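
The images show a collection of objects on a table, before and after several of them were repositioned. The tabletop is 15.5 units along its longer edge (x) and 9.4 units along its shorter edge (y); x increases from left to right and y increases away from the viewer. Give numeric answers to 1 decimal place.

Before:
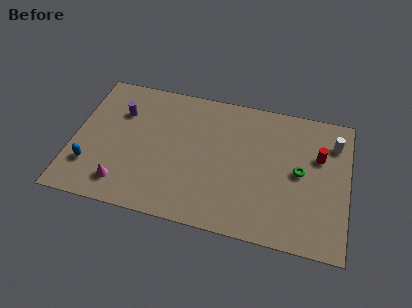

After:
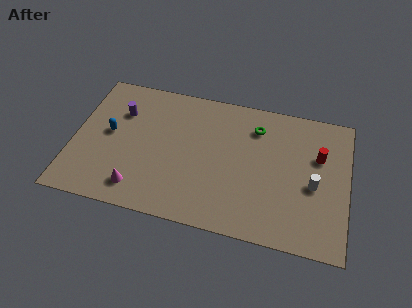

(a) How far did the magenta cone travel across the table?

0.9

The magenta cone was near (3.0, 1.7) before and (3.9, 1.6) after, so it travelled √(0.9² + 0.1²) ≈ 0.9 units.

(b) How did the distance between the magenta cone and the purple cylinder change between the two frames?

+0.3

Before: roughly 4.9 units apart; after: 5.2. That's 0.3 units further apart.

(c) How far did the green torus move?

3.6

The green torus was near (12.8, 4.8) before and (10.2, 7.3) after, so it travelled √(2.6² + 2.5²) ≈ 3.6 units.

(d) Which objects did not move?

the purple cylinder and the red cylinder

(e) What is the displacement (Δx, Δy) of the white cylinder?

(-1.0, -3.1)

From the two frames, the white cylinder sits at roughly (14.6, 7.2) before and (13.6, 4.1) after.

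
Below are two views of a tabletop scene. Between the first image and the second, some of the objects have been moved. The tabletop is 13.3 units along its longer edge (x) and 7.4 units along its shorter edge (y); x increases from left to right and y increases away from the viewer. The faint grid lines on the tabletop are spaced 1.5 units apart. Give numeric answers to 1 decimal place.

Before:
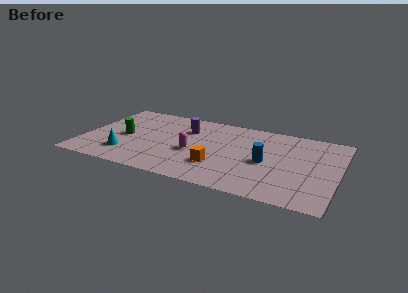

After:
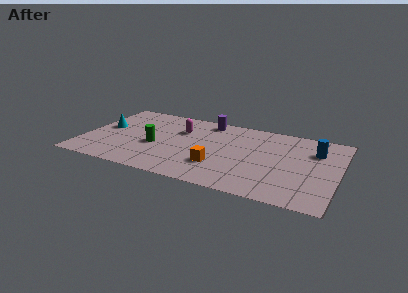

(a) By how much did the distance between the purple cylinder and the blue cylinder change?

+1.1

The distance was about 4.8 in the first image and 5.9 in the second, so they moved 1.1 units further apart.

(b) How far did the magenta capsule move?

2.2

From (5.8, 3.1) to (4.9, 5.1), the magenta capsule covered √(0.9² + 2.0²) ≈ 2.2 units.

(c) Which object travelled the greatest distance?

the blue cylinder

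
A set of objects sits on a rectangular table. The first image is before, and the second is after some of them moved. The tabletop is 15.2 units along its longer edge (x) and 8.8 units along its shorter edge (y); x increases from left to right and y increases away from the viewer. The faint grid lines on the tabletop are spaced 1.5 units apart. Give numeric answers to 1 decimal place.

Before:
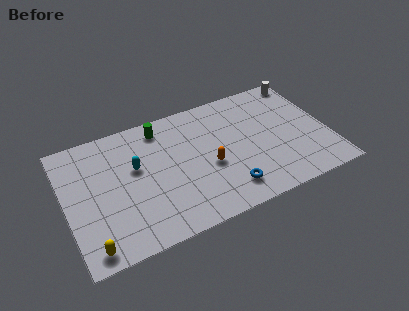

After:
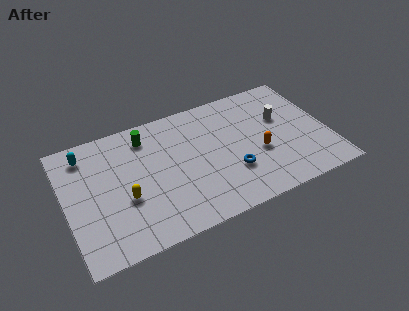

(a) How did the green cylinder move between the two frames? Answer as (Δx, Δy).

(-0.9, -0.3)

The green cylinder started near (5.8, 7.5) and ended near (4.9, 7.2).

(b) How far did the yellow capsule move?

3.3

The yellow capsule was near (1.1, 1.0) before and (3.3, 3.4) after, so it travelled √(2.2² + 2.4²) ≈ 3.3 units.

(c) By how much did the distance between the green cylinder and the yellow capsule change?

-3.9

They were about 8.0 units apart before and 4.1 after — 3.9 units closer together.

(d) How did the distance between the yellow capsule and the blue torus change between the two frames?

-1.8

Before: roughly 7.9 units apart; after: 6.1. That's 1.8 units closer together.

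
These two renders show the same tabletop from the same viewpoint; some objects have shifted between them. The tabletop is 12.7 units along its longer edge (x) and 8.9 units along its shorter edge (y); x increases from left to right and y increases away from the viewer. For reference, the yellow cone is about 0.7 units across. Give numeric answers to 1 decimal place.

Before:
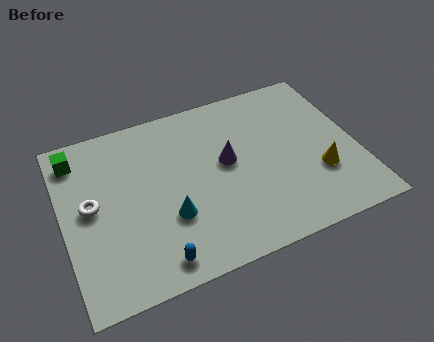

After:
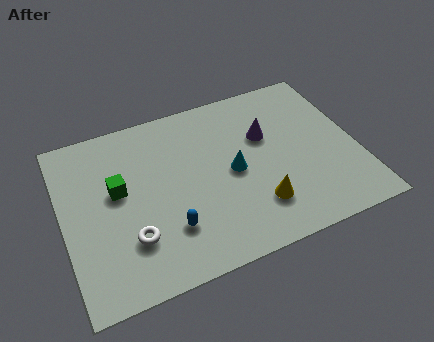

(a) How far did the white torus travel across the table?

2.7

The white torus was near (1.2, 4.7) before and (2.7, 2.5) after, so it travelled √(1.5² + 2.2²) ≈ 2.7 units.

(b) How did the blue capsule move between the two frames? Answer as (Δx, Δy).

(0.7, 1.3)

The blue capsule was at about (3.6, 1.1) and moved to about (4.3, 2.4).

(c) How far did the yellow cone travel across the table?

2.9

The yellow cone was near (10.9, 2.9) before and (8.1, 2.2) after, so it travelled √(2.8² + 0.7²) ≈ 2.9 units.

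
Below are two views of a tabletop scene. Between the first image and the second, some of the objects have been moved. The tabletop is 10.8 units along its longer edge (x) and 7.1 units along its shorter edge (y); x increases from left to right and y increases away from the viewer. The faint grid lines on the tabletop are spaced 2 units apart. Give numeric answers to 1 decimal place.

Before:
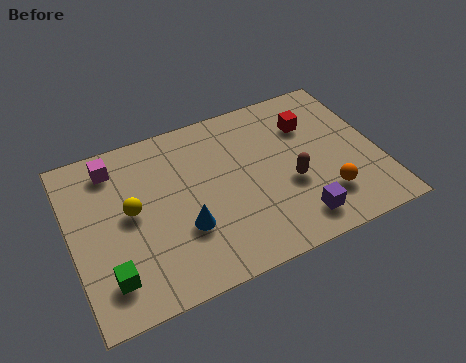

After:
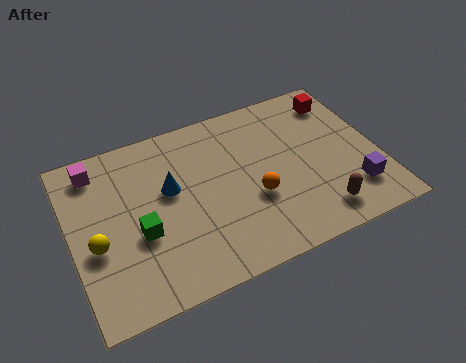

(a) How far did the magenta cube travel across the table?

0.6

From (1.7, 5.9) to (1.1, 6.0), the magenta cube covered √(0.6² + 0.1²) ≈ 0.6 units.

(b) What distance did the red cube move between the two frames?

1.4

From (8.6, 5.1) to (9.8, 5.8), the red cube covered √(1.2² + 0.7²) ≈ 1.4 units.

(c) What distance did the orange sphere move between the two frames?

2.6

From (8.7, 1.8) to (6.3, 2.7), the orange sphere covered √(2.4² + 0.9²) ≈ 2.6 units.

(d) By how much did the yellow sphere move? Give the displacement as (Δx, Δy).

(-1.3, -0.9)

The yellow sphere was at about (2.1, 3.8) and moved to about (0.8, 2.9).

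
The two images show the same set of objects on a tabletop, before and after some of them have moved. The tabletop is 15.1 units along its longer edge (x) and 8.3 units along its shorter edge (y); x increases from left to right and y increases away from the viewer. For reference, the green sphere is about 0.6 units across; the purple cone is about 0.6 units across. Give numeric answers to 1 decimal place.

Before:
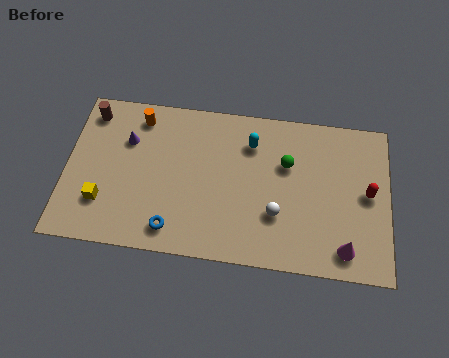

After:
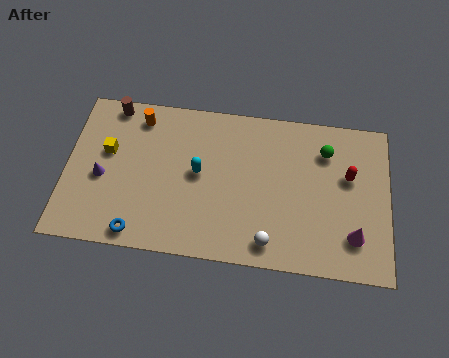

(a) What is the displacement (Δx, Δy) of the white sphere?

(-0.3, -1.5)

The white sphere started near (9.9, 2.7) and ended near (9.6, 1.2).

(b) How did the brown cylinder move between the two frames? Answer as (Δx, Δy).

(1.0, 0.5)

The brown cylinder was at about (1.0, 7.0) and moved to about (2.0, 7.5).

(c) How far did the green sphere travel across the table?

2.0

The green sphere was near (10.3, 5.4) before and (12.1, 6.3) after, so it travelled √(1.8² + 0.9²) ≈ 2.0 units.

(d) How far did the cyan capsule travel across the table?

3.1

The cyan capsule was near (8.6, 6.3) before and (6.2, 4.4) after, so it travelled √(2.4² + 1.9²) ≈ 3.1 units.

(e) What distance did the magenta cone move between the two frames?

0.8

From (13.1, 1.3) to (13.5, 2.0), the magenta cone covered √(0.4² + 0.7²) ≈ 0.8 units.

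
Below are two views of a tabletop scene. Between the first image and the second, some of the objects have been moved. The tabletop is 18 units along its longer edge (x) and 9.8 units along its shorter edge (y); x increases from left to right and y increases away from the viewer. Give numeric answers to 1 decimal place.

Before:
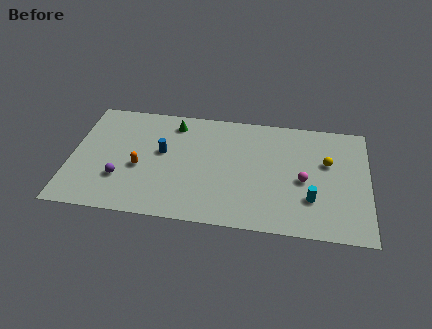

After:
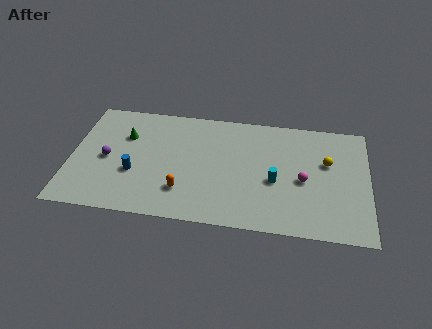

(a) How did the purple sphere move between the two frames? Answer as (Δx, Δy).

(-0.9, 1.6)

From the two frames, the purple sphere sits at roughly (3.1, 3.0) before and (2.2, 4.6) after.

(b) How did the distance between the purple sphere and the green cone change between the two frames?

-3.7

The distance was about 6.0 in the first image and 2.3 in the second, so they moved 3.7 units closer together.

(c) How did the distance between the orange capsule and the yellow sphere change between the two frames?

-2.2

They were about 11.5 units apart before and 9.3 after — 2.2 units closer together.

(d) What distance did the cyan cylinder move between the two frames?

2.5

The cyan cylinder moved from about (14.6, 2.9) to (12.4, 4.1), a distance of √(2.2² + 1.2²) ≈ 2.5.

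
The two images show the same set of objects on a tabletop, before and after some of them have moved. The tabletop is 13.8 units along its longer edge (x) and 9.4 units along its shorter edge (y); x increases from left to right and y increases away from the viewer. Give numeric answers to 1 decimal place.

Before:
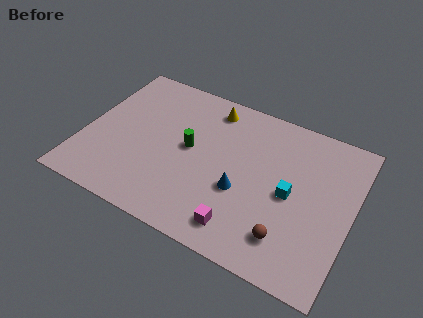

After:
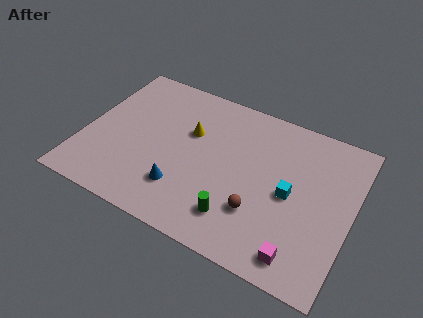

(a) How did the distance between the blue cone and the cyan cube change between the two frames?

+3.1

The distance was about 2.6 in the first image and 5.7 in the second, so they moved 3.1 units further apart.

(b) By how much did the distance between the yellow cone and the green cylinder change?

+1.9

The distance was about 3.1 in the first image and 5.0 in the second, so they moved 1.9 units further apart.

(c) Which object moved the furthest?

the green cylinder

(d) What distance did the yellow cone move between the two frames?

2.2

The yellow cone was near (6.1, 8.0) before and (5.3, 6.0) after, so it travelled √(0.8² + 2.0²) ≈ 2.2 units.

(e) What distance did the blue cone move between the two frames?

3.1

From (8.3, 3.6) to (5.4, 2.4), the blue cone covered √(2.9² + 1.2²) ≈ 3.1 units.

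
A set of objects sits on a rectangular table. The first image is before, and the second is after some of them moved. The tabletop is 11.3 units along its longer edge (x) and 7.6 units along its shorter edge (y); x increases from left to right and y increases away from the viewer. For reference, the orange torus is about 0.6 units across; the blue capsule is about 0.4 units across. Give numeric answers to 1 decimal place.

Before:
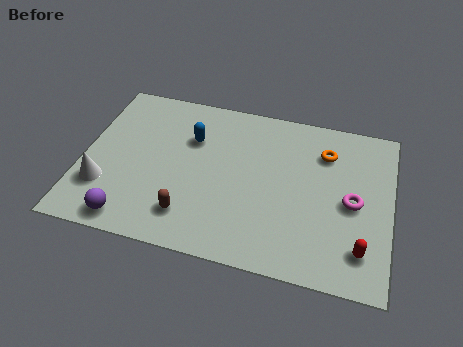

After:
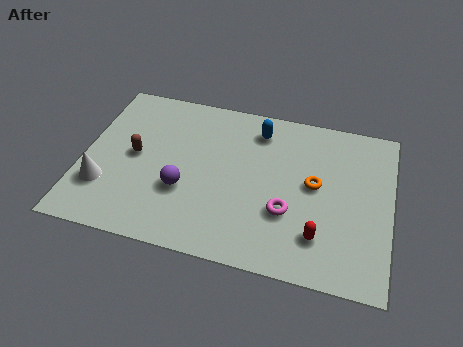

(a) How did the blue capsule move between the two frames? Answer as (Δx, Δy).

(2.4, 1.0)

The blue capsule started near (3.9, 5.2) and ended near (6.3, 6.2).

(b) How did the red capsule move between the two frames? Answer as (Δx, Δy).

(-1.5, 0.2)

The red capsule was at about (10.3, 1.6) and moved to about (8.8, 1.8).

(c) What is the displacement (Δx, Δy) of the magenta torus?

(-2.3, -1.0)

From the two frames, the magenta torus sits at roughly (9.9, 3.6) before and (7.6, 2.6) after.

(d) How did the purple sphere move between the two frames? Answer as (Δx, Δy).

(1.8, 1.8)

The purple sphere started near (2.0, 0.9) and ended near (3.8, 2.7).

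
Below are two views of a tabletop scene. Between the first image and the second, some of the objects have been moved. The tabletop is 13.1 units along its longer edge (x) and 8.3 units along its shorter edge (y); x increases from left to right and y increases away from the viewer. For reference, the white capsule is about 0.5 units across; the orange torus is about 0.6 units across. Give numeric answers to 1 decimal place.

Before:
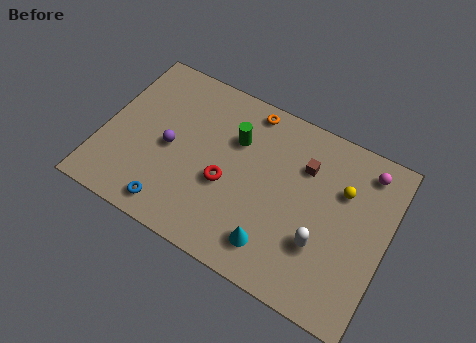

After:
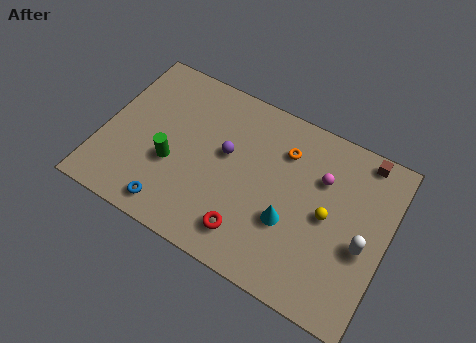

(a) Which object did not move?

the blue torus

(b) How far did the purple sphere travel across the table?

2.7

The purple sphere moved from about (3.1, 3.9) to (5.6, 4.8), a distance of √(2.5² + 0.9²) ≈ 2.7.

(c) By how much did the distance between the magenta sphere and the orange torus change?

-3.6

They were about 5.5 units apart before and 1.9 after — 3.6 units closer together.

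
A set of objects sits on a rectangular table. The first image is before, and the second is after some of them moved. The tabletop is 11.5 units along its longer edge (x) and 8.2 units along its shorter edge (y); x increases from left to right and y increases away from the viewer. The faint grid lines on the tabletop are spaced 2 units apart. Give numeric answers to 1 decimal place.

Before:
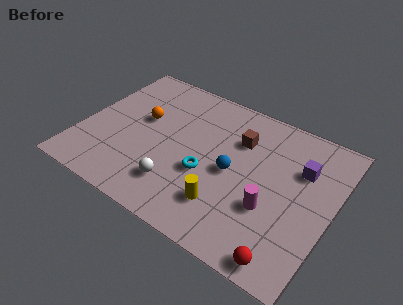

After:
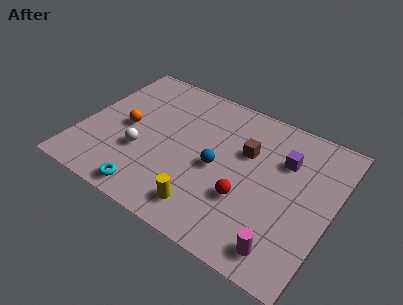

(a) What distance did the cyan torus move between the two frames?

3.2

From (5.9, 3.2) to (3.7, 0.9), the cyan torus covered √(2.2² + 2.3²) ≈ 3.2 units.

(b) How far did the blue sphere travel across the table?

0.7

The blue sphere was near (7.0, 3.9) before and (6.3, 3.8) after, so it travelled √(0.7² + 0.1²) ≈ 0.7 units.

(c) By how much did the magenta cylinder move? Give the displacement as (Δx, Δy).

(0.9, -1.7)

From the two frames, the magenta cylinder sits at roughly (8.9, 2.9) before and (9.8, 1.2) after.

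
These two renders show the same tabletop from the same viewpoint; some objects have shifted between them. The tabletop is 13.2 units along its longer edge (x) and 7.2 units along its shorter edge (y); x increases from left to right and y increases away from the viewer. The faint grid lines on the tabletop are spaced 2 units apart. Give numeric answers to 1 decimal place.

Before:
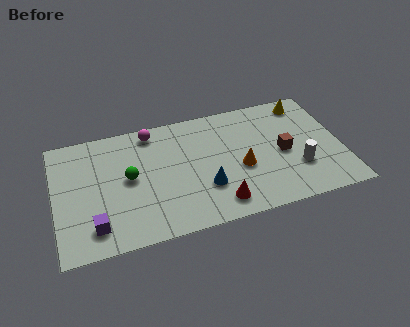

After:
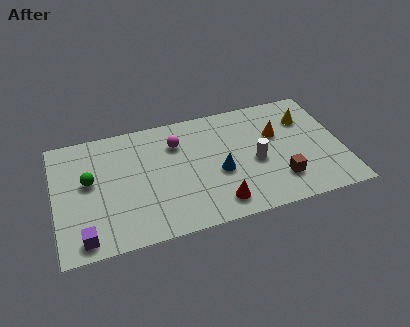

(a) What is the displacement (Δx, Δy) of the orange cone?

(1.8, 1.6)

The orange cone was at about (8.5, 3.0) and moved to about (10.3, 4.6).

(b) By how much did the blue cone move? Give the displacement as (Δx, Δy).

(0.7, 0.7)

The blue cone was at about (6.8, 2.3) and moved to about (7.5, 3.0).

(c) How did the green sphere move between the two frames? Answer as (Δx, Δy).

(-1.8, 0.3)

The green sphere was at about (3.4, 3.8) and moved to about (1.6, 4.1).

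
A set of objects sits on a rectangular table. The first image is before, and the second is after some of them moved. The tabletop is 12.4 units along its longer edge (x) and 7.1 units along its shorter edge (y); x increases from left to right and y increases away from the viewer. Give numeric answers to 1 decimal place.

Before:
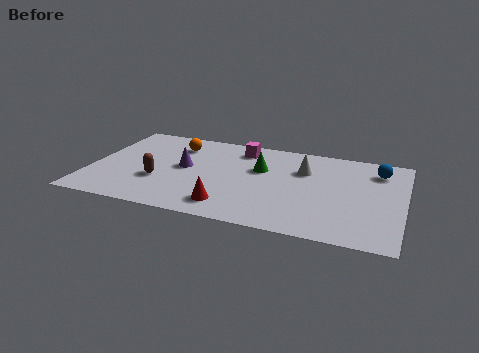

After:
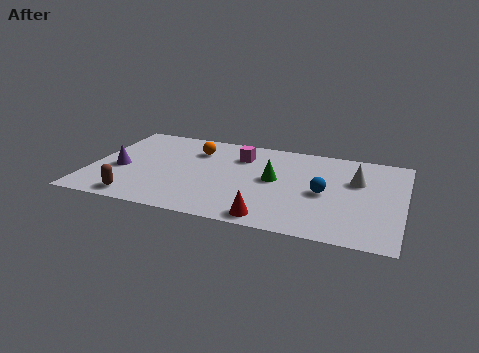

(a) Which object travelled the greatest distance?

the blue sphere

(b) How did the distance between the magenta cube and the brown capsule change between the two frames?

+1.2

Before: roughly 4.5 units apart; after: 5.7. That's 1.2 units further apart.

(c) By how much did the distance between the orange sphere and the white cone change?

+1.3

They were about 5.2 units apart before and 6.5 after — 1.3 units further apart.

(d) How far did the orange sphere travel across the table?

0.8

From (3.2, 5.5) to (4.0, 5.3), the orange sphere covered √(0.8² + 0.2²) ≈ 0.8 units.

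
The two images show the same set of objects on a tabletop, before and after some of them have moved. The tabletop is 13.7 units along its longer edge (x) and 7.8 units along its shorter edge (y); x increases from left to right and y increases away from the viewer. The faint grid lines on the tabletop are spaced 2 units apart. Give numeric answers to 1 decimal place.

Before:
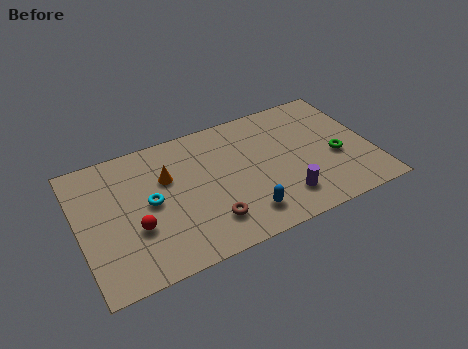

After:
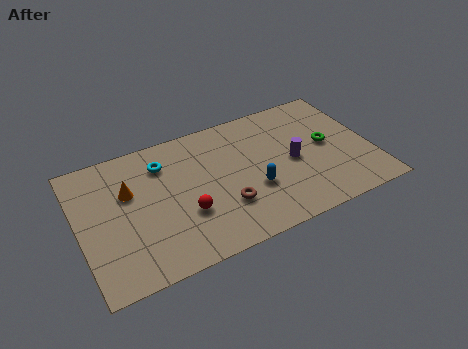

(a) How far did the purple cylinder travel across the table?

2.1

From (9.3, 1.7) to (10.0, 3.7), the purple cylinder covered √(0.7² + 2.0²) ≈ 2.1 units.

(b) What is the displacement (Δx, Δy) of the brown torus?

(0.8, 0.6)

The brown torus started near (5.8, 1.8) and ended near (6.6, 2.4).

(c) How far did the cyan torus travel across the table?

2.2

The cyan torus was near (3.3, 4.0) before and (4.1, 6.0) after, so it travelled √(0.8² + 2.0²) ≈ 2.2 units.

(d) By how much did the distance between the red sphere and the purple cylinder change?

-1.6

They were about 6.9 units apart before and 5.3 after — 1.6 units closer together.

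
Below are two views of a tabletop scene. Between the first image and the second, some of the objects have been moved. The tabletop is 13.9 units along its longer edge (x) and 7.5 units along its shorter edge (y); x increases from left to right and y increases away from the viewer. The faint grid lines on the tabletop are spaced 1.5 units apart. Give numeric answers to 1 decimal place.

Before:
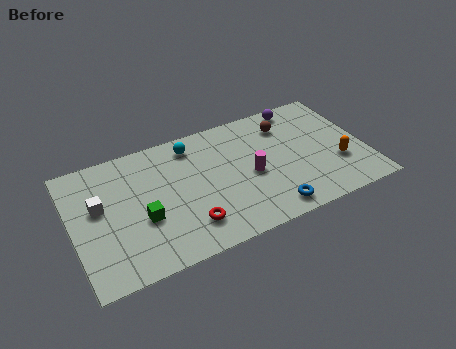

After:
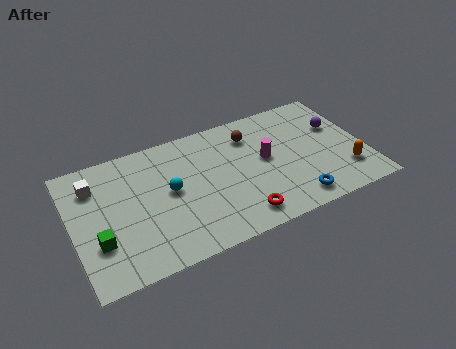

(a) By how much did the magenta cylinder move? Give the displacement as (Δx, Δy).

(0.8, 0.7)

The magenta cylinder started near (8.4, 3.4) and ended near (9.2, 4.1).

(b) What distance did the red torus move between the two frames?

2.5

The red torus moved from about (5.2, 1.7) to (7.6, 1.2), a distance of √(2.4² + 0.5²) ≈ 2.5.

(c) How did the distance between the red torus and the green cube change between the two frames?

+4.3

The distance was about 2.3 in the first image and 6.6 in the second, so they moved 4.3 units further apart.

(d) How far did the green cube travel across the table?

2.2

From (3.2, 2.9) to (1.1, 2.4), the green cube covered √(2.1² + 0.5²) ≈ 2.2 units.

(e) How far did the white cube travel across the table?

1.3

The white cube was near (1.3, 4.4) before and (1.2, 5.7) after, so it travelled √(0.1² + 1.3²) ≈ 1.3 units.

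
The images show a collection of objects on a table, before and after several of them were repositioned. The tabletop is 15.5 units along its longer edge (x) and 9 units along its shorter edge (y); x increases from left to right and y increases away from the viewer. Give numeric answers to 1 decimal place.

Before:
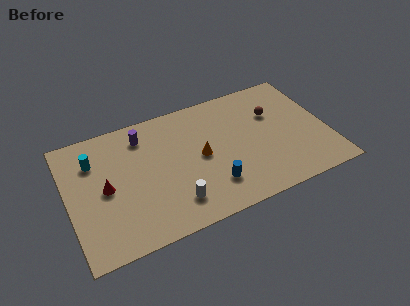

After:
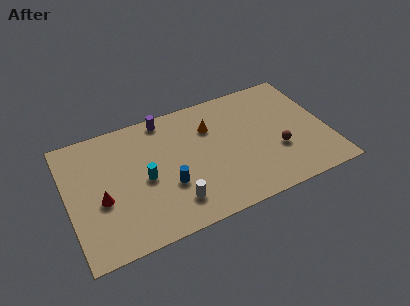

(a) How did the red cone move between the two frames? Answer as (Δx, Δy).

(-0.3, -0.7)

The red cone was at about (2.2, 4.4) and moved to about (1.9, 3.7).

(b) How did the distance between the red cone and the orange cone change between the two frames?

+1.6

The distance was about 5.7 in the first image and 7.3 in the second, so they moved 1.6 units further apart.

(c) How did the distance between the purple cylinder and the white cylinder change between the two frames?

+0.6

Before: roughly 5.6 units apart; after: 6.2. That's 0.6 units further apart.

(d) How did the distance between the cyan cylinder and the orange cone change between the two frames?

-1.8

They were about 6.5 units apart before and 4.7 after — 1.8 units closer together.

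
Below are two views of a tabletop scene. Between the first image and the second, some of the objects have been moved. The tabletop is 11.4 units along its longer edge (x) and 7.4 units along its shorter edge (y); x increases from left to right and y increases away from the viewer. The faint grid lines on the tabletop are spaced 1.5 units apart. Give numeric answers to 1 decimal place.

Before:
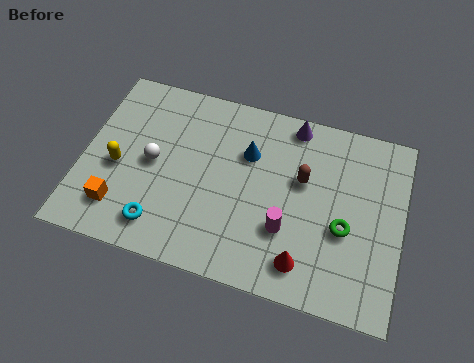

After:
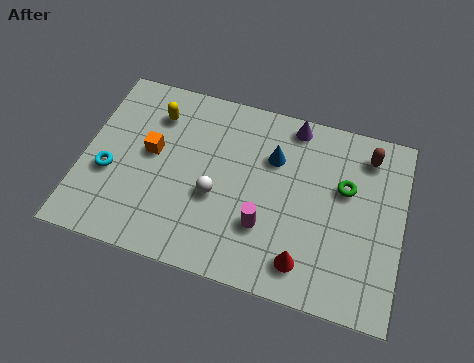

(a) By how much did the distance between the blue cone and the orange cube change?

-1.1

The distance was about 5.5 in the first image and 4.4 in the second, so they moved 1.1 units closer together.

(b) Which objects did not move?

the red cone and the purple cone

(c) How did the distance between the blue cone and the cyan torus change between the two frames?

+1.5

The distance was about 4.6 in the first image and 6.1 in the second, so they moved 1.5 units further apart.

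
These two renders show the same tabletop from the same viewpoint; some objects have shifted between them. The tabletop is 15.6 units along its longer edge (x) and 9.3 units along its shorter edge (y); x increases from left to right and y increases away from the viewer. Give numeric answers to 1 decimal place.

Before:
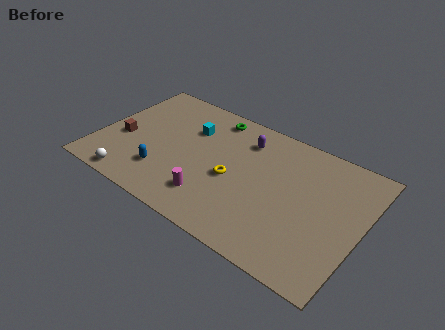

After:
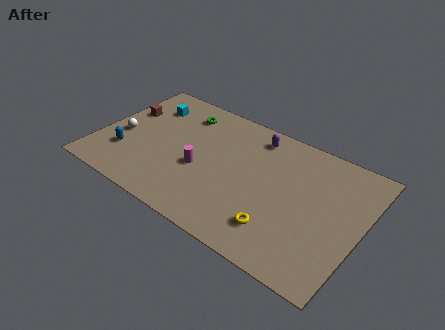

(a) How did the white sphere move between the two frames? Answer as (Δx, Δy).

(-1.3, 3.1)

The white sphere started near (2.6, 0.9) and ended near (1.3, 4.0).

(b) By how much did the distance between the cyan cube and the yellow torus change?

+6.4

Before: roughly 3.8 units apart; after: 10.2. That's 6.4 units further apart.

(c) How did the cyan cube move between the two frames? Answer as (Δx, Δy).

(-2.8, 0.6)

The cyan cube was at about (5.1, 6.5) and moved to about (2.3, 7.1).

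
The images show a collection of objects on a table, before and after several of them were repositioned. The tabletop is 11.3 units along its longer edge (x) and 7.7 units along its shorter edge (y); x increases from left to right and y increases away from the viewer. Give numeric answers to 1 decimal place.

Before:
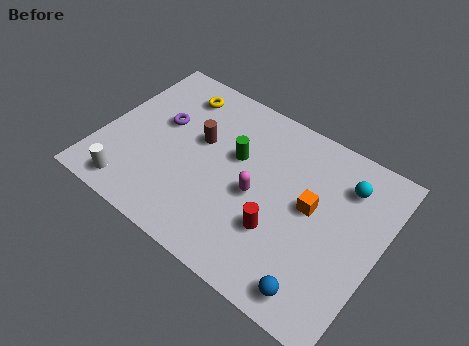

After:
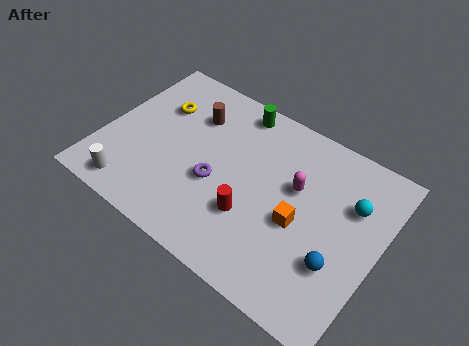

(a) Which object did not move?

the white cylinder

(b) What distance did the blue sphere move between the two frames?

1.6

The blue sphere was near (9.4, 1.0) before and (9.9, 2.5) after, so it travelled √(0.5² + 1.5²) ≈ 1.6 units.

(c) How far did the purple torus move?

3.0

The purple torus was near (2.2, 4.6) before and (4.8, 3.1) after, so it travelled √(2.6² + 1.5²) ≈ 3.0 units.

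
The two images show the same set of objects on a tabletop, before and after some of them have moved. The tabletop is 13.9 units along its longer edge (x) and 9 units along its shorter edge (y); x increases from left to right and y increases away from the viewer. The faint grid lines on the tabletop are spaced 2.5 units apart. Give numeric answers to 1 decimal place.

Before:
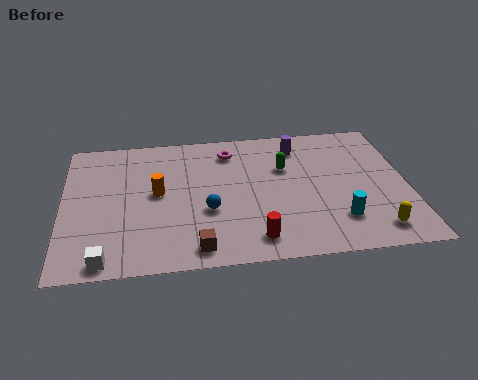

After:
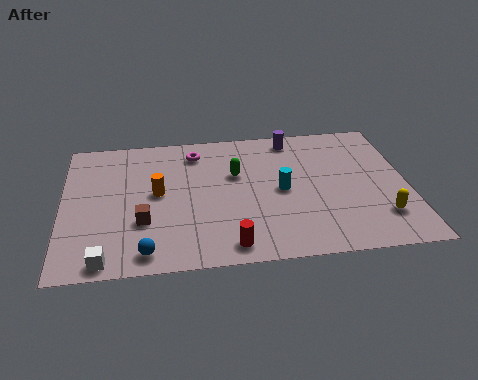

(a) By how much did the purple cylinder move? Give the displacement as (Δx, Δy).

(-0.2, 0.6)

The purple cylinder was at about (9.6, 7.3) and moved to about (9.4, 7.9).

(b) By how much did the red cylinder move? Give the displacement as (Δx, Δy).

(-1.0, -0.3)

From the two frames, the red cylinder sits at roughly (7.6, 1.4) before and (6.6, 1.1) after.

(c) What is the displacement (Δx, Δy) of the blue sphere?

(-2.5, -2.3)

The blue sphere was at about (5.8, 3.4) and moved to about (3.3, 1.1).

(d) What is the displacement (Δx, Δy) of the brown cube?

(-2.1, 1.9)

From the two frames, the brown cube sits at roughly (5.3, 1.1) before and (3.2, 3.0) after.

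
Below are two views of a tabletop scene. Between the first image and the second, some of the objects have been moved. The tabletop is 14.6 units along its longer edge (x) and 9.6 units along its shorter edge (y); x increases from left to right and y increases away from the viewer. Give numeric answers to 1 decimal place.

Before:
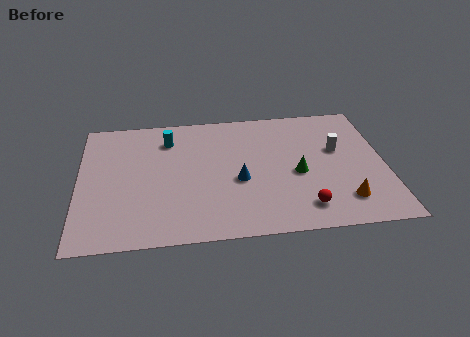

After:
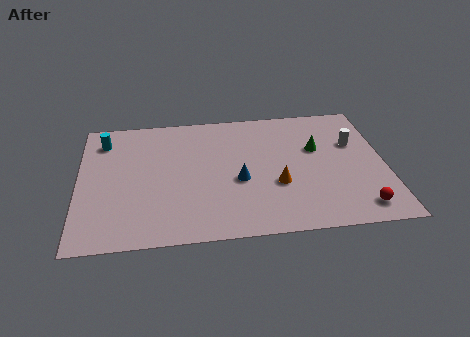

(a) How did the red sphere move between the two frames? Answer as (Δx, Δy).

(2.6, -0.3)

The red sphere was at about (10.6, 1.7) and moved to about (13.2, 1.4).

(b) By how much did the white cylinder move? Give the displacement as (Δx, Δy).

(0.8, 0.4)

The white cylinder was at about (12.4, 5.8) and moved to about (13.2, 6.2).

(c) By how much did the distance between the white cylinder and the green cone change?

-0.8

The distance was about 2.6 in the first image and 1.8 in the second, so they moved 0.8 units closer together.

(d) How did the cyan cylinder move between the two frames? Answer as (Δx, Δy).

(-3.1, 0.2)

The cyan cylinder was at about (4.3, 7.5) and moved to about (1.2, 7.7).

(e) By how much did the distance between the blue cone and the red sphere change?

+2.4

The distance was about 3.8 in the first image and 6.2 in the second, so they moved 2.4 units further apart.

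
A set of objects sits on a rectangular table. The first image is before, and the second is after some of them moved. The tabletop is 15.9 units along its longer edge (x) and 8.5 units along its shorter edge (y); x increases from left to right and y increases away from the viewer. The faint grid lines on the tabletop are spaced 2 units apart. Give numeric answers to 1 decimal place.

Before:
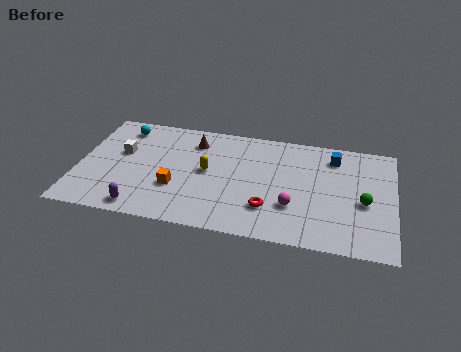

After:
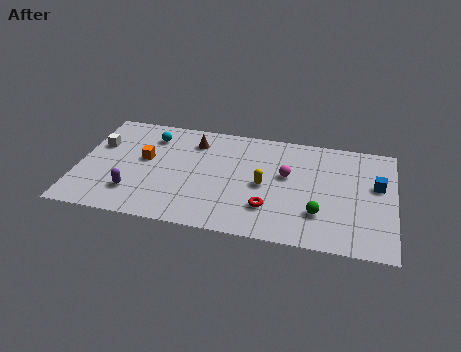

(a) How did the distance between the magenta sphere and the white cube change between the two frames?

+0.5

The distance was about 9.1 in the first image and 9.6 in the second, so they moved 0.5 units further apart.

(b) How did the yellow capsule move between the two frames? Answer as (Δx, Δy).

(2.9, -0.5)

From the two frames, the yellow capsule sits at roughly (6.5, 4.5) before and (9.4, 4.0) after.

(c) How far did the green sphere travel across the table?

2.6

The green sphere moved from about (14.4, 3.7) to (12.2, 2.4), a distance of √(2.2² + 1.3²) ≈ 2.6.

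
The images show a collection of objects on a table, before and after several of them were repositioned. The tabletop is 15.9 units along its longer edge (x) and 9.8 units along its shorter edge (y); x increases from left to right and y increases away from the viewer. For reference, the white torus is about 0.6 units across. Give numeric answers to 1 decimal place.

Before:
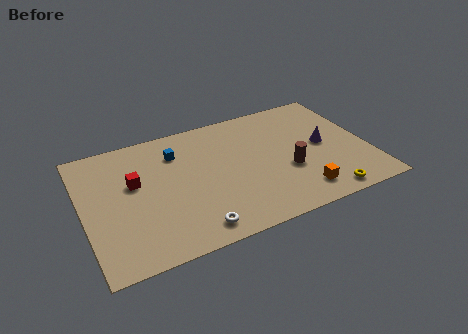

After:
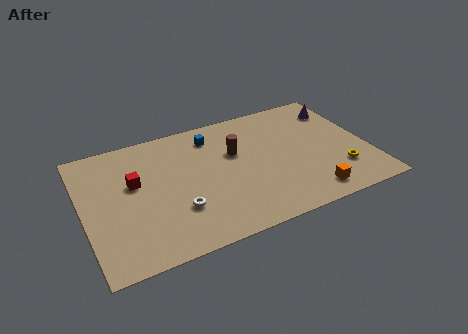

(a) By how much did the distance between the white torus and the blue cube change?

-0.5

They were about 6.1 units apart before and 5.6 after — 0.5 units closer together.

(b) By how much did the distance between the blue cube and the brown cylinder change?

-4.9

They were about 7.0 units apart before and 2.1 after — 4.9 units closer together.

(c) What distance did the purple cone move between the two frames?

3.0

The purple cone was near (13.5, 5.0) before and (14.8, 7.7) after, so it travelled √(1.3² + 2.7²) ≈ 3.0 units.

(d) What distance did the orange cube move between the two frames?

0.6

From (11.7, 1.7) to (12.2, 1.4), the orange cube covered √(0.5² + 0.3²) ≈ 0.6 units.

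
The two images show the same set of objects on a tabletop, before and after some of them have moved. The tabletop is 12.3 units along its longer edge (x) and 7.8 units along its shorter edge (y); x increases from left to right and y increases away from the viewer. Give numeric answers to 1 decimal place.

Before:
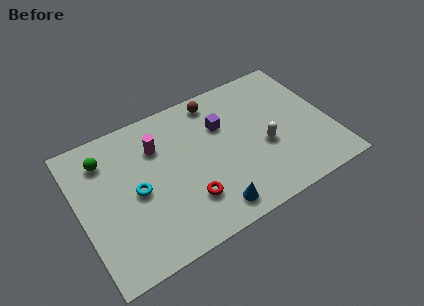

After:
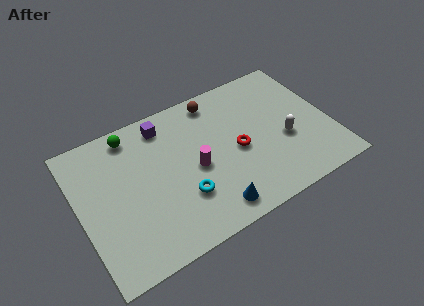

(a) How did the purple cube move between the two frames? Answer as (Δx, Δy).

(-2.7, 1.3)

The purple cube was at about (7.2, 5.3) and moved to about (4.5, 6.6).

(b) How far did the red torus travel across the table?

3.1

From (5.0, 2.1) to (7.7, 3.6), the red torus covered √(2.7² + 1.5²) ≈ 3.1 units.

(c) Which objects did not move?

the brown sphere and the blue cone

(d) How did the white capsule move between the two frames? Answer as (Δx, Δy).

(1.0, -0.1)

The white capsule started near (9.0, 3.2) and ended near (10.0, 3.1).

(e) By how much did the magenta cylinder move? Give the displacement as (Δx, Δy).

(1.6, -2.0)

The magenta cylinder was at about (4.0, 5.6) and moved to about (5.6, 3.6).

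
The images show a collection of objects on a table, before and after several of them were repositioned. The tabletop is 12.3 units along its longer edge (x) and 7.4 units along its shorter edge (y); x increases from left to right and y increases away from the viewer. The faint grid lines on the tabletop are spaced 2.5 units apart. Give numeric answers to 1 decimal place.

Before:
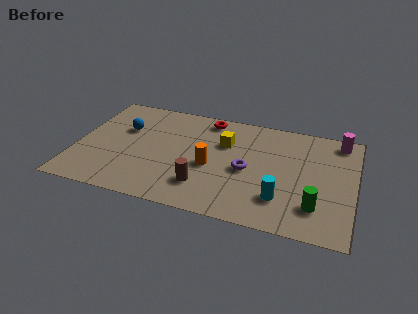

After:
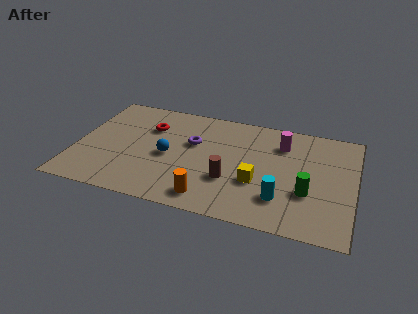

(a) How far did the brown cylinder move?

1.3

The brown cylinder moved from about (5.8, 1.8) to (6.9, 2.5), a distance of √(1.1² + 0.7²) ≈ 1.3.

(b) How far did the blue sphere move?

2.5

From (2.0, 4.8) to (4.1, 3.4), the blue sphere covered √(2.1² + 1.4²) ≈ 2.5 units.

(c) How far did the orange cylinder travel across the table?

2.1

From (6.0, 3.2) to (6.1, 1.1), the orange cylinder covered √(0.1² + 2.1²) ≈ 2.1 units.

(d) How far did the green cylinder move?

0.9

From (10.7, 1.8) to (10.3, 2.6), the green cylinder covered √(0.4² + 0.8²) ≈ 0.9 units.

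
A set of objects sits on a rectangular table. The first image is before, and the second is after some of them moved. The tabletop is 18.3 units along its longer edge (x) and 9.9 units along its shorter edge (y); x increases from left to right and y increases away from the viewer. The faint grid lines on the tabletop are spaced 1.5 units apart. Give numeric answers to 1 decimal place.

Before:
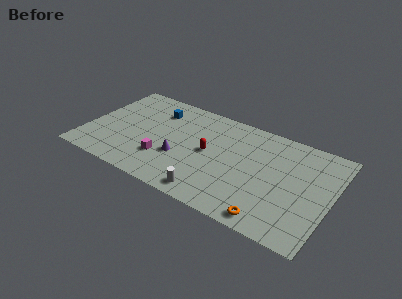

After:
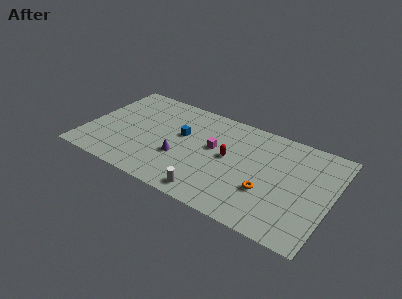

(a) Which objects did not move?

the white cylinder and the purple cone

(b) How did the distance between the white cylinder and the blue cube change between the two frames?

-2.7

Before: roughly 8.2 units apart; after: 5.5. That's 2.7 units closer together.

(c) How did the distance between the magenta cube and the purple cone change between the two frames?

+1.8

Before: roughly 1.3 units apart; after: 3.1. That's 1.8 units further apart.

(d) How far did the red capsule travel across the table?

1.5

The red capsule was near (9.2, 5.1) before and (10.7, 5.3) after, so it travelled √(1.5² + 0.2²) ≈ 1.5 units.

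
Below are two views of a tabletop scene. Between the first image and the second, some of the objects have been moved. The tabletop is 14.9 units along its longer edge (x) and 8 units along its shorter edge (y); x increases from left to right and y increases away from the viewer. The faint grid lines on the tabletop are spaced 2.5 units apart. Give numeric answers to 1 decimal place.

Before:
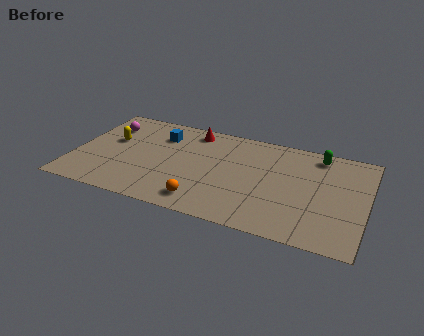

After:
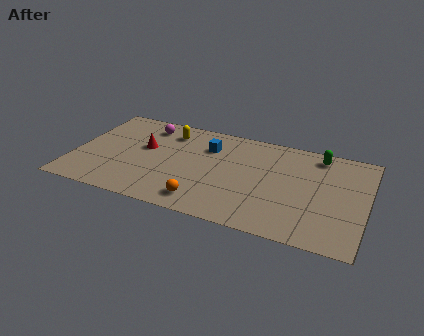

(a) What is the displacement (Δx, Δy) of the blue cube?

(2.5, -0.2)

The blue cube started near (4.2, 6.0) and ended near (6.7, 5.8).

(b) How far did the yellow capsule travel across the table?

3.2

The yellow capsule moved from about (1.8, 4.8) to (4.6, 6.4), a distance of √(2.8² + 1.6²) ≈ 3.2.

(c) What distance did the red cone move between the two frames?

3.2

The red cone was near (5.8, 6.9) before and (3.5, 4.7) after, so it travelled √(2.3² + 2.2²) ≈ 3.2 units.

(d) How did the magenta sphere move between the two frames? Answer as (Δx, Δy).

(2.0, 0.6)

From the two frames, the magenta sphere sits at roughly (1.4, 6.0) before and (3.4, 6.6) after.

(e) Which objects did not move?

the orange sphere and the green capsule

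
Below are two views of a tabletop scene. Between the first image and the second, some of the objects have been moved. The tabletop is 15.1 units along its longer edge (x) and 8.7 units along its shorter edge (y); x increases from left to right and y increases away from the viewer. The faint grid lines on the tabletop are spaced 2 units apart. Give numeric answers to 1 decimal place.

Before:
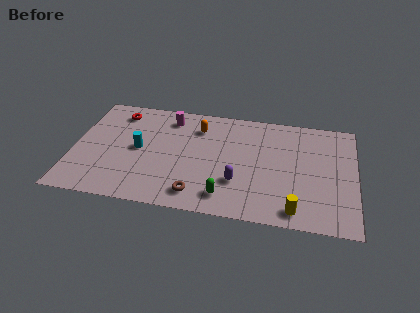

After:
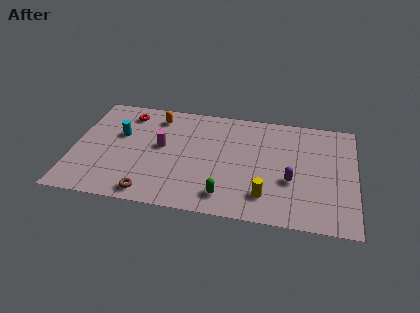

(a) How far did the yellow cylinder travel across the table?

1.8

From (12.0, 1.1) to (10.4, 1.9), the yellow cylinder covered √(1.6² + 0.8²) ≈ 1.8 units.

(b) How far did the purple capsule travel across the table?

2.9

The purple capsule moved from about (8.9, 2.7) to (11.7, 3.3), a distance of √(2.8² + 0.6²) ≈ 2.9.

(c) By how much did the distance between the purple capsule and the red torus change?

+1.7

They were about 8.1 units apart before and 9.8 after — 1.7 units further apart.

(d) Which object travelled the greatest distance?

the purple capsule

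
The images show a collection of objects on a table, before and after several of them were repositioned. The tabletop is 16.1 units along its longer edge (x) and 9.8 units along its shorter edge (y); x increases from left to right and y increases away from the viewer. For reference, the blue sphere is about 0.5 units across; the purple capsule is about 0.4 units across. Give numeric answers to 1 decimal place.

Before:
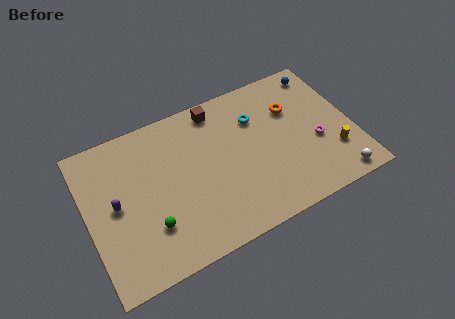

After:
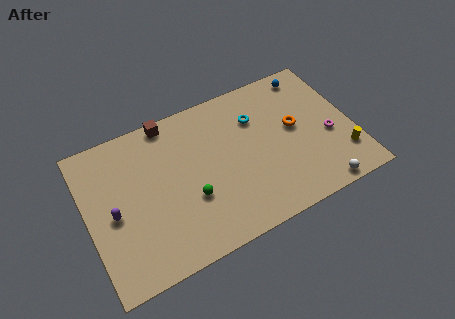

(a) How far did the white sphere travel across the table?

1.1

From (14.6, 1.0) to (13.5, 0.8), the white sphere covered √(1.1² + 0.2²) ≈ 1.1 units.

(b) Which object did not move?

the cyan torus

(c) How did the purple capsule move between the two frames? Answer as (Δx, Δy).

(-0.2, -0.5)

The purple capsule started near (1.7, 5.0) and ended near (1.5, 4.5).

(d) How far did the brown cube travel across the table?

2.9

The brown cube was near (8.3, 8.6) before and (5.4, 9.0) after, so it travelled √(2.9² + 0.4²) ≈ 2.9 units.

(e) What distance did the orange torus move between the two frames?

1.3

The orange torus was near (12.7, 6.7) before and (12.7, 5.4) after, so it travelled √(0.0² + 1.3²) ≈ 1.3 units.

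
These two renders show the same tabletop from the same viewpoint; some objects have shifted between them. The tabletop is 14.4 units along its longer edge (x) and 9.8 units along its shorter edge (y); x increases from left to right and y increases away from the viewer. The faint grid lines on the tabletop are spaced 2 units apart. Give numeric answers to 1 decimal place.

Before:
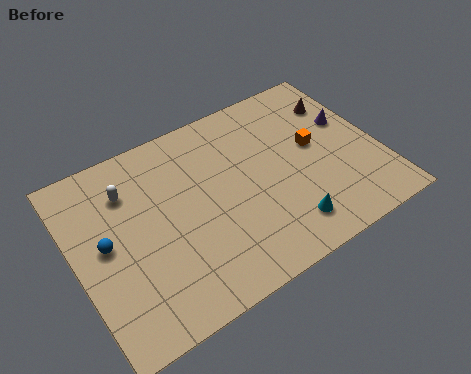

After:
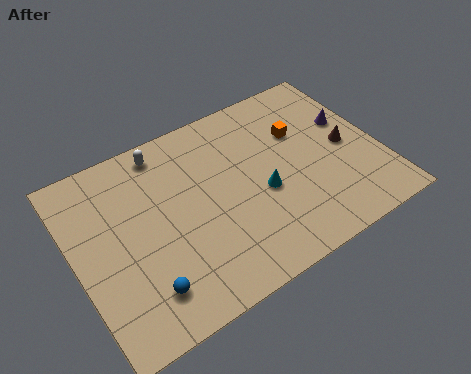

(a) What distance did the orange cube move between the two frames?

1.2

The orange cube moved from about (11.5, 5.4) to (11.0, 6.5), a distance of √(0.5² + 1.1²) ≈ 1.2.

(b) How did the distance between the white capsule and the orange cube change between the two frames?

-2.3

The distance was about 8.9 in the first image and 6.6 in the second, so they moved 2.3 units closer together.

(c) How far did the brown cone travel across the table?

2.6

The brown cone moved from about (13.1, 7.3) to (12.9, 4.7), a distance of √(0.2² + 2.6²) ≈ 2.6.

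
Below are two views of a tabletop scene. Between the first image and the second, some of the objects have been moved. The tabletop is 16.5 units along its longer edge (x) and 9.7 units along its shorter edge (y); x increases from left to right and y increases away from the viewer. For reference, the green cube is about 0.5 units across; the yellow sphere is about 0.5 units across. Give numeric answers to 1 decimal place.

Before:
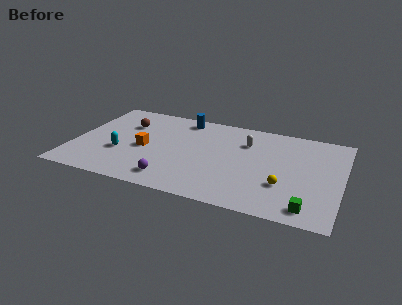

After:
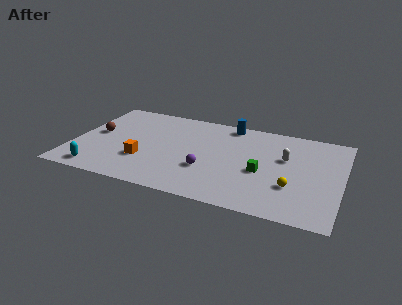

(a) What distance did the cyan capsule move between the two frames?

2.5

The cyan capsule moved from about (3.0, 3.5) to (1.9, 1.2), a distance of √(1.1² + 2.3²) ≈ 2.5.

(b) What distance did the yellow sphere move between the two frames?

0.5

From (13.1, 3.1) to (13.6, 3.1), the yellow sphere covered √(0.5² + 0.0²) ≈ 0.5 units.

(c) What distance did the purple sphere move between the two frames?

2.6

The purple sphere moved from about (6.4, 1.6) to (8.4, 3.3), a distance of √(2.0² + 1.7²) ≈ 2.6.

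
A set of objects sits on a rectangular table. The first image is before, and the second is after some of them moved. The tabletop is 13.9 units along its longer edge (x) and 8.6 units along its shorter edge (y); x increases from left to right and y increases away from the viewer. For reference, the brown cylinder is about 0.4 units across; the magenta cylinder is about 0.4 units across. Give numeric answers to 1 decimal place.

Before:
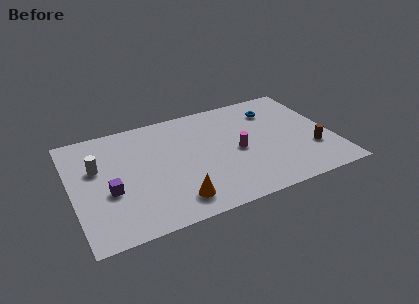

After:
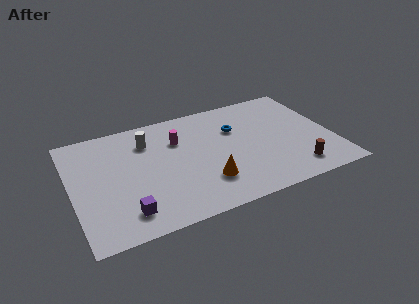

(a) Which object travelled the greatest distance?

the magenta cylinder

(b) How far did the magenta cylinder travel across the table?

3.6

The magenta cylinder moved from about (8.8, 4.0) to (5.8, 6.0), a distance of √(3.0² + 2.0²) ≈ 3.6.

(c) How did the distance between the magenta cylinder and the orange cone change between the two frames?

-0.5

They were about 4.4 units apart before and 3.9 after — 0.5 units closer together.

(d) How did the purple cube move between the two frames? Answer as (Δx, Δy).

(0.7, -1.8)

From the two frames, the purple cube sits at roughly (1.9, 3.4) before and (2.6, 1.6) after.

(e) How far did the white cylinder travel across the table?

3.0

The white cylinder moved from about (1.4, 5.4) to (4.2, 6.5), a distance of √(2.8² + 1.1²) ≈ 3.0.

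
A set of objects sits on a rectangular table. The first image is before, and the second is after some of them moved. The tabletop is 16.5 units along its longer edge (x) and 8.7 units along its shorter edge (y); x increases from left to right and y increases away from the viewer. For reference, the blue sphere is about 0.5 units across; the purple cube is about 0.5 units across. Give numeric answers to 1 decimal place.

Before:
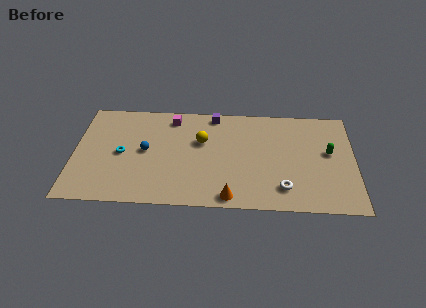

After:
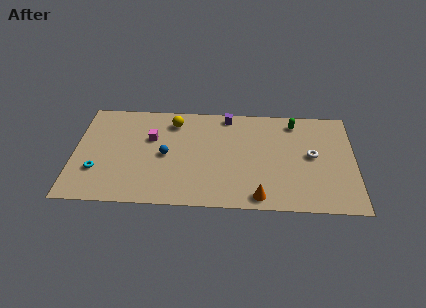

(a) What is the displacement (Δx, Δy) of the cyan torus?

(-1.4, -1.5)

From the two frames, the cyan torus sits at roughly (2.8, 4.2) before and (1.4, 2.7) after.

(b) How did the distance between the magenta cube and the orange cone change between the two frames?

+0.5

Before: roughly 7.4 units apart; after: 7.9. That's 0.5 units further apart.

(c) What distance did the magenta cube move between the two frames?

2.2

The magenta cube was near (5.7, 7.4) before and (4.5, 5.6) after, so it travelled √(1.2² + 1.8²) ≈ 2.2 units.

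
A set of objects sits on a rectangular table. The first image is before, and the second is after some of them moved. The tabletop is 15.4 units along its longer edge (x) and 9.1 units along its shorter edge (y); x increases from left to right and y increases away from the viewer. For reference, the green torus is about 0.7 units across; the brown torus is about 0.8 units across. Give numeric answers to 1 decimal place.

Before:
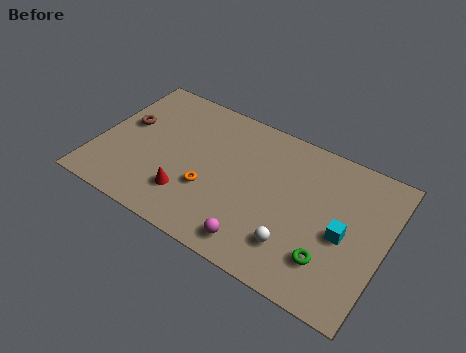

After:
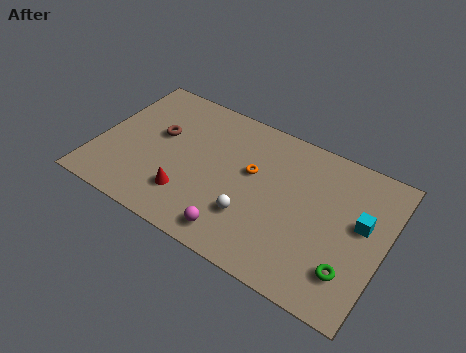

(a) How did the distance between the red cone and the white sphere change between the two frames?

-2.4

They were about 5.8 units apart before and 3.4 after — 2.4 units closer together.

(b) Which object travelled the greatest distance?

the orange torus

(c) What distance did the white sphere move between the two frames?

2.5

From (11.0, 2.2) to (8.6, 2.7), the white sphere covered √(2.4² + 0.5²) ≈ 2.5 units.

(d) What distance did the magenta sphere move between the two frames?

1.1

From (9.1, 1.3) to (8.0, 1.3), the magenta sphere covered √(1.1² + 0.0²) ≈ 1.1 units.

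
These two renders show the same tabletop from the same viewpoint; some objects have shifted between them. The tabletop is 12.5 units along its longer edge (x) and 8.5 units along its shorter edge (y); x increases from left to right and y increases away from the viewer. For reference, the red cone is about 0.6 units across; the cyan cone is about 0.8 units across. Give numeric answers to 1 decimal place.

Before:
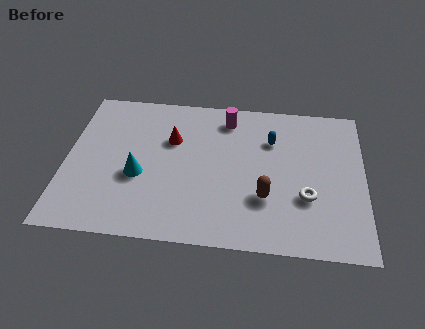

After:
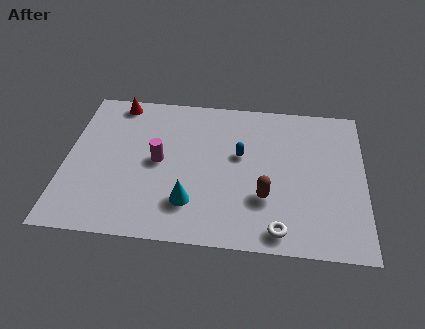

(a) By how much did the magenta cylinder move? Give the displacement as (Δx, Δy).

(-2.8, -2.8)

The magenta cylinder was at about (6.7, 7.1) and moved to about (3.9, 4.3).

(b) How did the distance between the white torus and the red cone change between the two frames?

+3.3

Before: roughly 6.3 units apart; after: 9.6. That's 3.3 units further apart.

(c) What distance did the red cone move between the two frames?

3.1

The red cone moved from about (4.4, 5.6) to (2.0, 7.6), a distance of √(2.4² + 2.0²) ≈ 3.1.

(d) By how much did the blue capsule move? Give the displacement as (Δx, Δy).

(-1.3, -1.0)

The blue capsule started near (8.6, 6.0) and ended near (7.3, 5.0).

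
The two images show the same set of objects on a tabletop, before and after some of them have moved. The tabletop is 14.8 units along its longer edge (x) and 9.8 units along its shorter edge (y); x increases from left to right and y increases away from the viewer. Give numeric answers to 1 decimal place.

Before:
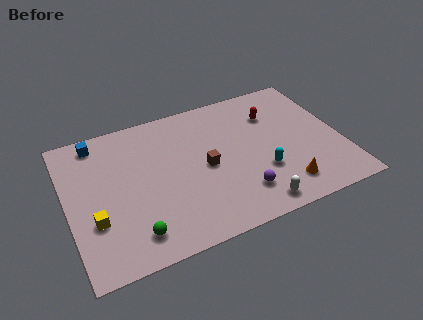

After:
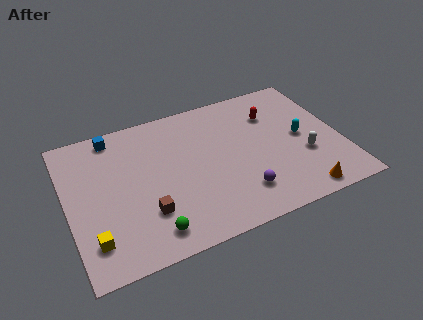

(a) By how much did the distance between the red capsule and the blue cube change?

-0.9

The distance was about 9.6 in the first image and 8.7 in the second, so they moved 0.9 units closer together.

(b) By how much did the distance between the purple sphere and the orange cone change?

+1.0

The distance was about 2.3 in the first image and 3.3 in the second, so they moved 1.0 units further apart.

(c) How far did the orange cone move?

1.1

The orange cone was near (11.3, 1.8) before and (12.1, 1.0) after, so it travelled √(0.8² + 0.8²) ≈ 1.1 units.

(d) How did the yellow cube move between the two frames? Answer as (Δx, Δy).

(-0.2, -1.2)

The yellow cube started near (1.3, 3.3) and ended near (1.1, 2.1).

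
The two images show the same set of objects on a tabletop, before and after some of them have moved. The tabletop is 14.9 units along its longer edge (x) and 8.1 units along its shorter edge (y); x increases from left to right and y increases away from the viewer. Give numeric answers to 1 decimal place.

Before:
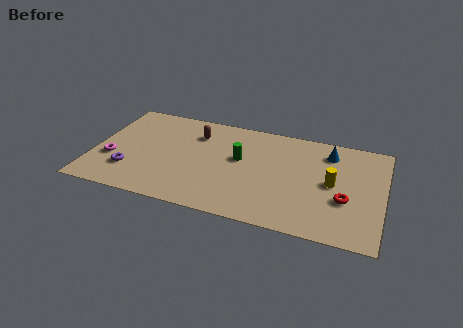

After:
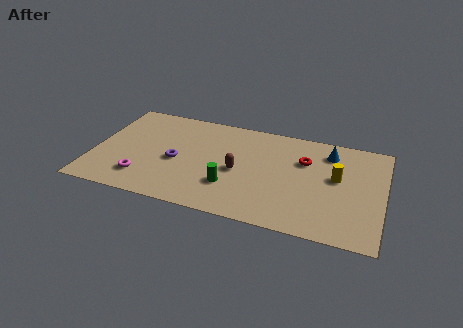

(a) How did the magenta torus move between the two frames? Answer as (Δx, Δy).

(1.7, -1.1)

The magenta torus was at about (1.0, 2.9) and moved to about (2.7, 1.8).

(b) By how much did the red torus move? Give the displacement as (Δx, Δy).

(-2.2, 2.5)

The red torus was at about (13.0, 3.0) and moved to about (10.8, 5.5).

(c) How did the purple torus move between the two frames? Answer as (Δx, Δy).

(2.3, 1.4)

The purple torus was at about (2.0, 2.2) and moved to about (4.3, 3.6).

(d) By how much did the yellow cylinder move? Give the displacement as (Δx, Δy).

(0.2, 0.5)

The yellow cylinder started near (12.3, 4.1) and ended near (12.5, 4.6).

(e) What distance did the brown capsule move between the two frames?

3.4

The brown capsule was near (5.1, 6.1) before and (7.5, 3.7) after, so it travelled √(2.4² + 2.4²) ≈ 3.4 units.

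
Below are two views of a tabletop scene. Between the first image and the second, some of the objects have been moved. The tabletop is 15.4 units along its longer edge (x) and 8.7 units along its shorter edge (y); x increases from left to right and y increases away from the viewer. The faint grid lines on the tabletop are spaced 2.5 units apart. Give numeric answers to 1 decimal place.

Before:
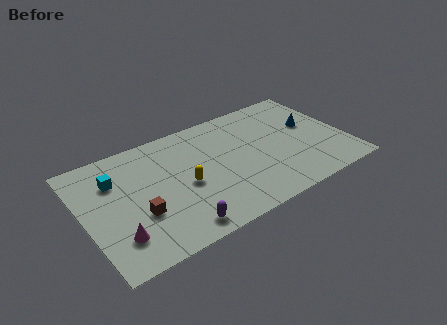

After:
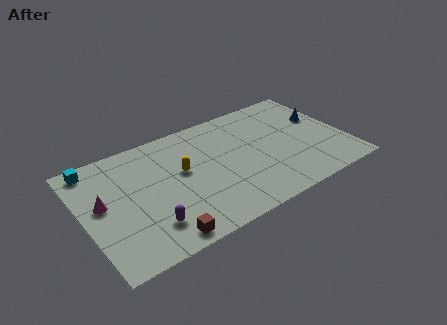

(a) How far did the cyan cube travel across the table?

1.8

From (2.0, 6.2) to (1.0, 7.7), the cyan cube covered √(1.0² + 1.5²) ≈ 1.8 units.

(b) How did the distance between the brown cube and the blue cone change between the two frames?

+0.5

Before: roughly 10.8 units apart; after: 11.3. That's 0.5 units further apart.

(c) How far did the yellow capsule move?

1.1

The yellow capsule was near (5.8, 3.9) before and (5.8, 5.0) after, so it travelled √(0.0² + 1.1²) ≈ 1.1 units.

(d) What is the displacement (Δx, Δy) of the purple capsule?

(-1.5, 0.9)

From the two frames, the purple capsule sits at roughly (4.9, 1.1) before and (3.4, 2.0) after.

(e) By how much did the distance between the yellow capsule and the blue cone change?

+0.6

They were about 7.9 units apart before and 8.5 after — 0.6 units further apart.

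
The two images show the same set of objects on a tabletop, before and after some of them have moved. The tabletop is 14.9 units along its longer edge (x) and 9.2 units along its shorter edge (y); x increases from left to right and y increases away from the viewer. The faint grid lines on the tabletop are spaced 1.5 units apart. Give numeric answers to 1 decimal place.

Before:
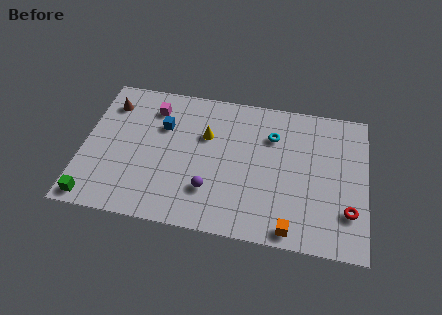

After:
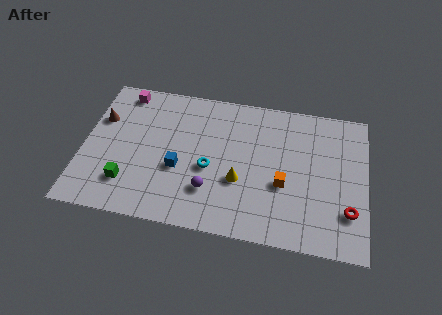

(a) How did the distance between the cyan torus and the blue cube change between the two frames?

-4.2

Before: roughly 5.8 units apart; after: 1.6. That's 4.2 units closer together.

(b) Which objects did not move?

the purple sphere and the red torus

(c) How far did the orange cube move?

2.7

From (11.1, 0.9) to (10.6, 3.6), the orange cube covered √(0.5² + 2.7²) ≈ 2.7 units.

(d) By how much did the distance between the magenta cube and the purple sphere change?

+1.6

Before: roughly 5.8 units apart; after: 7.4. That's 1.6 units further apart.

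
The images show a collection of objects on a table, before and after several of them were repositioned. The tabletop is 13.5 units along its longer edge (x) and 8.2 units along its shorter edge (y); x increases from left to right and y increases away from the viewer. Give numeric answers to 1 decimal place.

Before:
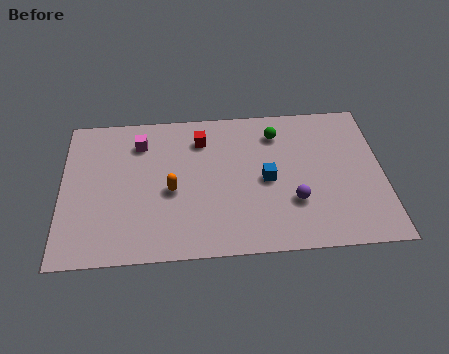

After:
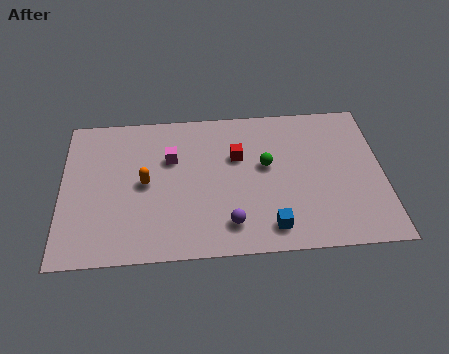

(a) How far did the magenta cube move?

1.6

From (3.3, 6.4) to (4.6, 5.4), the magenta cube covered √(1.3² + 1.0²) ≈ 1.6 units.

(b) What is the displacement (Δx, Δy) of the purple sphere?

(-2.7, -1.0)

The purple sphere was at about (9.7, 2.6) and moved to about (7.0, 1.6).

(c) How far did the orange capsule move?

1.2

From (4.6, 3.6) to (3.5, 4.1), the orange capsule covered √(1.1² + 0.5²) ≈ 1.2 units.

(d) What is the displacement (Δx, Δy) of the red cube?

(1.5, -1.1)

The red cube was at about (5.9, 6.4) and moved to about (7.4, 5.3).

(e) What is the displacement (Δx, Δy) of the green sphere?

(-0.5, -1.8)

The green sphere started near (9.1, 6.5) and ended near (8.6, 4.7).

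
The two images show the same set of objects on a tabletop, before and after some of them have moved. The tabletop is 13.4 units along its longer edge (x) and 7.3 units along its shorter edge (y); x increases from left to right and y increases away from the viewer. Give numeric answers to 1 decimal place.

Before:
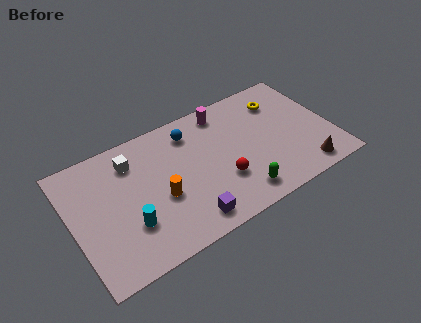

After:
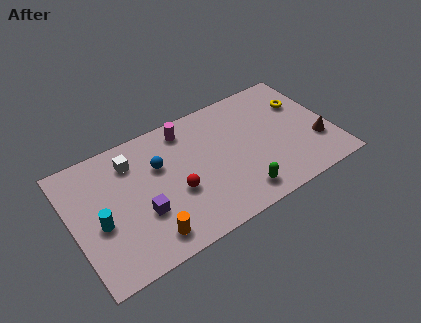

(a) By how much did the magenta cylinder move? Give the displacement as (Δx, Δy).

(-2.0, -0.1)

From the two frames, the magenta cylinder sits at roughly (8.2, 6.3) before and (6.2, 6.2) after.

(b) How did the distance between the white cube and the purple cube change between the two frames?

-2.0

Before: roughly 5.1 units apart; after: 3.1. That's 2.0 units closer together.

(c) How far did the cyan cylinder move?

1.6

From (2.7, 2.3) to (1.3, 3.1), the cyan cylinder covered √(1.4² + 0.8²) ≈ 1.6 units.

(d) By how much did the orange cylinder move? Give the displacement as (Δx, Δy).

(-0.9, -1.8)

The orange cylinder started near (4.4, 3.0) and ended near (3.5, 1.2).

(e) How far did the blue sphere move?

2.1

The blue sphere was near (6.4, 5.9) before and (4.6, 4.8) after, so it travelled √(1.8² + 1.1²) ≈ 2.1 units.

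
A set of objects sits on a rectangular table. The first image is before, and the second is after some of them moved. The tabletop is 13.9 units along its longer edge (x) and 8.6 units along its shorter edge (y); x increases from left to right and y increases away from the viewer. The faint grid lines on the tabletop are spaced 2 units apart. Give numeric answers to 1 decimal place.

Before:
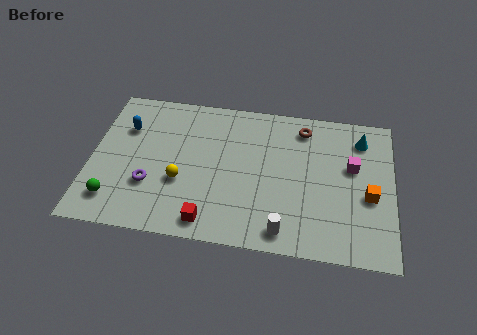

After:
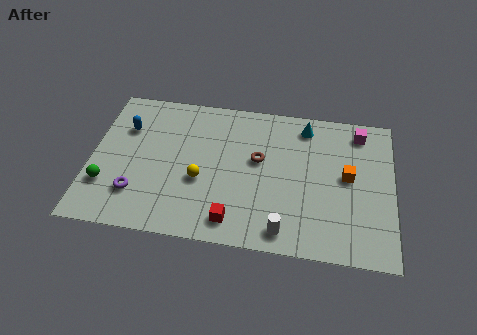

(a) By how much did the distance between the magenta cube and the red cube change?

+0.6

Before: roughly 7.6 units apart; after: 8.2. That's 0.6 units further apart.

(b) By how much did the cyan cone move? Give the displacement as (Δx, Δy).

(-2.6, 0.4)

From the two frames, the cyan cone sits at roughly (12.4, 6.9) before and (9.8, 7.3) after.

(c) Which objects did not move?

the white cylinder and the blue capsule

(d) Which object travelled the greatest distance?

the brown torus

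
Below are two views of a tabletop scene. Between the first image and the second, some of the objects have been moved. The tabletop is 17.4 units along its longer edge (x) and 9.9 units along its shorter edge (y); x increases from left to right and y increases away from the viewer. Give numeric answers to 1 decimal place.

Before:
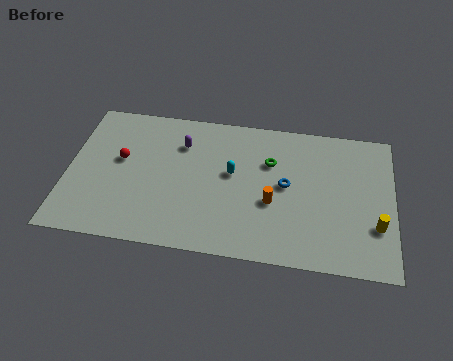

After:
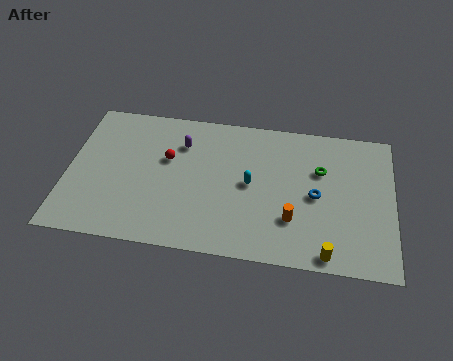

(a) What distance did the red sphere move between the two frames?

2.5

The red sphere was near (2.8, 5.7) before and (5.3, 6.1) after, so it travelled √(2.5² + 0.4²) ≈ 2.5 units.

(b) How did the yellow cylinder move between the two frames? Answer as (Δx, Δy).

(-2.5, -2.2)

The yellow cylinder started near (16.5, 3.1) and ended near (14.0, 0.9).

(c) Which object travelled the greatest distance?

the yellow cylinder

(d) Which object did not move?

the purple capsule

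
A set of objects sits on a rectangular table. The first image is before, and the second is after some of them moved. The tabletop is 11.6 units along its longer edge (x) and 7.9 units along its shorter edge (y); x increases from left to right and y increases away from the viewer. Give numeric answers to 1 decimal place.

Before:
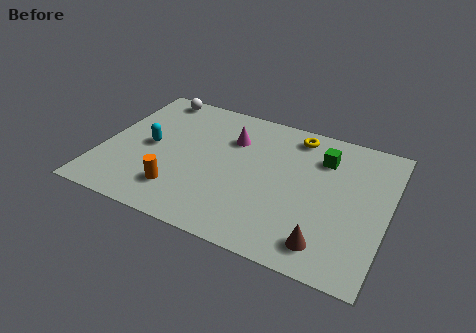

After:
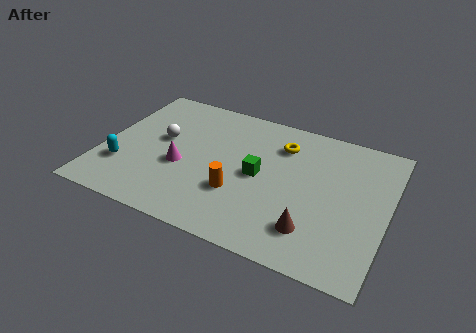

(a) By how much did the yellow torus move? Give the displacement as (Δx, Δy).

(-0.5, -0.8)

The yellow torus started near (7.6, 6.8) and ended near (7.1, 6.0).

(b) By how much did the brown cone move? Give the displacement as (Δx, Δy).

(-0.6, 0.5)

From the two frames, the brown cone sits at roughly (9.4, 1.3) before and (8.8, 1.8) after.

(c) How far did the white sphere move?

2.7

From (1.6, 7.1) to (2.3, 4.5), the white sphere covered √(0.7² + 2.6²) ≈ 2.7 units.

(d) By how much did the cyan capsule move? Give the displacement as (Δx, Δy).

(-0.9, -1.6)

From the two frames, the cyan capsule sits at roughly (1.9, 3.9) before and (1.0, 2.3) after.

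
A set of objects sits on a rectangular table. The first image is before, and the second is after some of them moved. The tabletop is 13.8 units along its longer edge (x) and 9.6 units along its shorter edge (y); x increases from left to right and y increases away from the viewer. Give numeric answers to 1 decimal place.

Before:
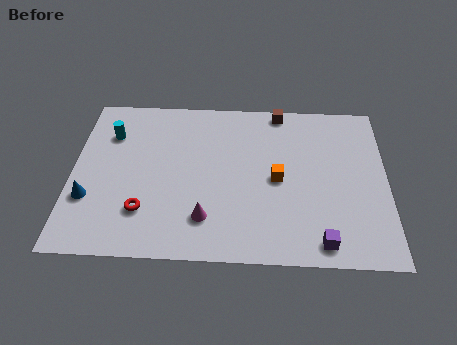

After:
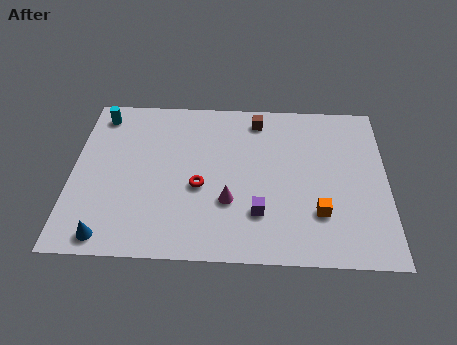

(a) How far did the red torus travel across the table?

2.8

The red torus moved from about (3.2, 2.5) to (5.6, 4.0), a distance of √(2.4² + 1.5²) ≈ 2.8.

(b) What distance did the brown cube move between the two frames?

1.2

The brown cube was near (9.1, 8.8) before and (8.1, 8.2) after, so it travelled √(1.0² + 0.6²) ≈ 1.2 units.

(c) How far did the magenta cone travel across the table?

1.4

The magenta cone moved from about (5.9, 2.2) to (6.9, 3.2), a distance of √(1.0² + 1.0²) ≈ 1.4.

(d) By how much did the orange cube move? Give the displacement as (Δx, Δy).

(1.8, -1.9)

From the two frames, the orange cube sits at roughly (9.0, 4.6) before and (10.8, 2.7) after.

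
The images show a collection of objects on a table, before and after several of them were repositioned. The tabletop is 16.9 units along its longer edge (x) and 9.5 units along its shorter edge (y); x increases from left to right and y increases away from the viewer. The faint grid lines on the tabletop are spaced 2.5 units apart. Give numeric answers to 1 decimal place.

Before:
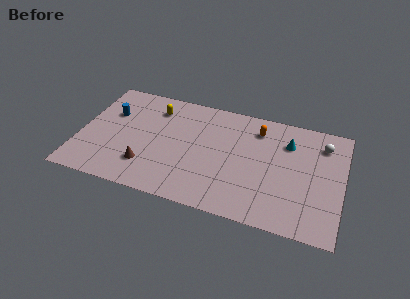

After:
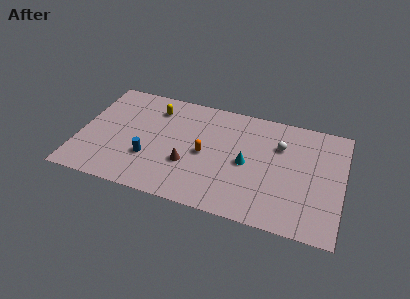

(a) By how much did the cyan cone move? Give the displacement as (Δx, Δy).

(-2.5, -2.5)

The cyan cone started near (13.3, 7.0) and ended near (10.8, 4.5).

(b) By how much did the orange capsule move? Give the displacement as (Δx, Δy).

(-3.2, -3.1)

The orange capsule started near (11.3, 7.6) and ended near (8.1, 4.5).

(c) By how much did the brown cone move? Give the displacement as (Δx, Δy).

(2.6, 0.9)

From the two frames, the brown cone sits at roughly (4.5, 2.4) before and (7.1, 3.3) after.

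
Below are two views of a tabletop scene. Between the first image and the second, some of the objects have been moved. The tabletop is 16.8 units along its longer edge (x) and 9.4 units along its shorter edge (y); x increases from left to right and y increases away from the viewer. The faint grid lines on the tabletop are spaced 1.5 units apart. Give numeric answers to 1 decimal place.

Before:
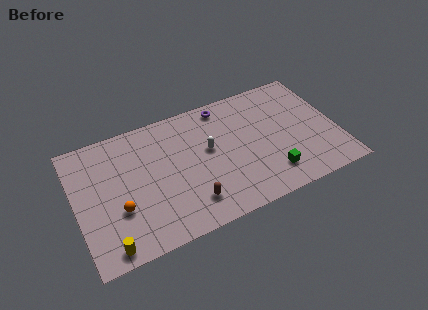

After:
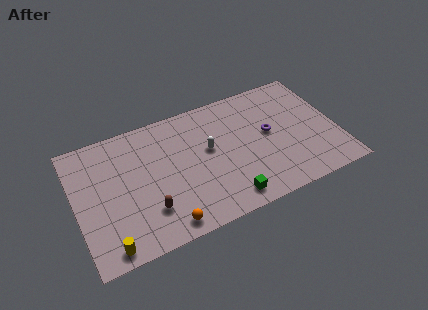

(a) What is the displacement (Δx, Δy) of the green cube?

(-2.9, -0.7)

The green cube was at about (12.2, 2.0) and moved to about (9.3, 1.3).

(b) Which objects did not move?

the white capsule and the yellow cylinder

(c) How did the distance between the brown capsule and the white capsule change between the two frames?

+1.3

They were about 3.8 units apart before and 5.1 after — 1.3 units further apart.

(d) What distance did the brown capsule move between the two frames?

2.6

From (7.0, 2.0) to (4.4, 2.5), the brown capsule covered √(2.6² + 0.5²) ≈ 2.6 units.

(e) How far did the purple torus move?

4.1

From (9.9, 8.3) to (12.5, 5.1), the purple torus covered √(2.6² + 3.2²) ≈ 4.1 units.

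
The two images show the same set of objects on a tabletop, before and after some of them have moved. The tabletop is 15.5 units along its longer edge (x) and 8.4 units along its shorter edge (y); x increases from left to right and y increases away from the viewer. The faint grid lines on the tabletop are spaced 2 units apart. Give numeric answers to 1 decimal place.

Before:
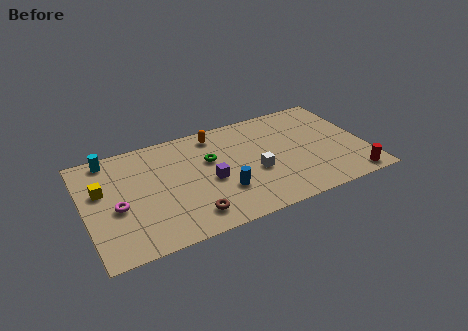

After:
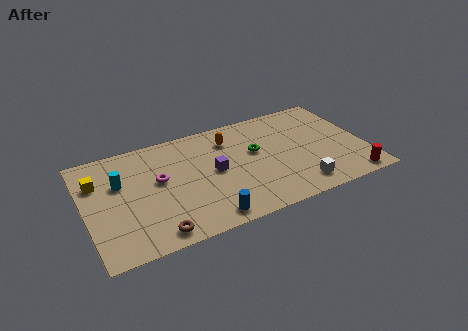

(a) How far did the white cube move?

3.0

The white cube moved from about (9.3, 3.4) to (11.5, 1.4), a distance of √(2.2² + 2.0²) ≈ 3.0.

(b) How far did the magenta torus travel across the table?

2.7

The magenta torus moved from about (1.7, 3.6) to (4.1, 4.8), a distance of √(2.4² + 1.2²) ≈ 2.7.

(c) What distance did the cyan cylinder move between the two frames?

2.1

The cyan cylinder moved from about (1.6, 7.5) to (2.0, 5.4), a distance of √(0.4² + 2.1²) ≈ 2.1.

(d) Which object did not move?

the red cylinder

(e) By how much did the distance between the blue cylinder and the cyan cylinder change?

-1.4

The distance was about 7.6 in the first image and 6.2 in the second, so they moved 1.4 units closer together.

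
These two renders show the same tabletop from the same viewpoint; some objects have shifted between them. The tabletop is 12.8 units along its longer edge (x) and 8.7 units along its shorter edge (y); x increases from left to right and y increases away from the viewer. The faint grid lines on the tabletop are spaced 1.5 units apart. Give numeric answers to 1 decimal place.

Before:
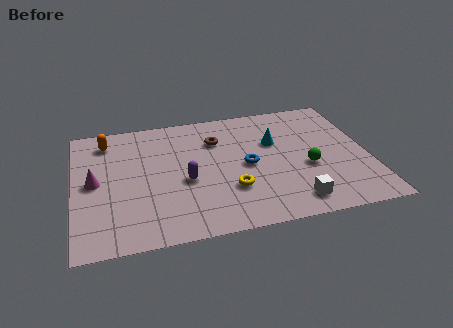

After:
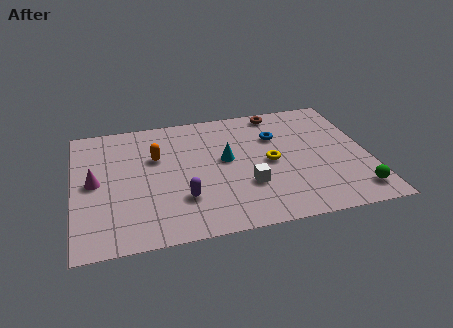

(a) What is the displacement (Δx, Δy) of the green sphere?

(1.9, -2.1)

From the two frames, the green sphere sits at roughly (10.1, 3.5) before and (12.0, 1.4) after.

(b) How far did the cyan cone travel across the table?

2.3

The cyan cone moved from about (8.8, 5.6) to (6.6, 4.8), a distance of √(2.2² + 0.8²) ≈ 2.3.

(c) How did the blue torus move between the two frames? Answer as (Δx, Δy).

(1.4, 1.8)

From the two frames, the blue torus sits at roughly (7.5, 4.2) before and (8.9, 6.0) after.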